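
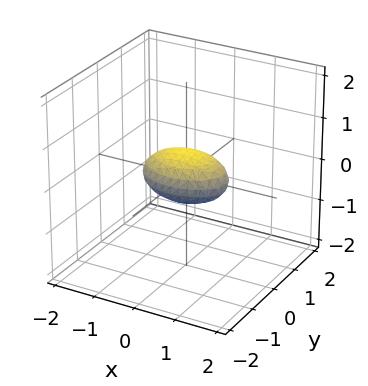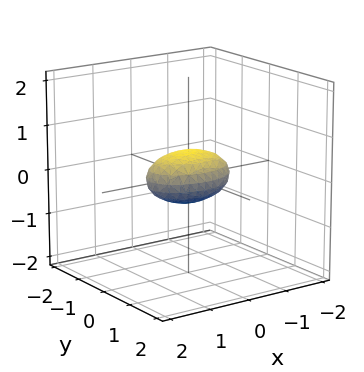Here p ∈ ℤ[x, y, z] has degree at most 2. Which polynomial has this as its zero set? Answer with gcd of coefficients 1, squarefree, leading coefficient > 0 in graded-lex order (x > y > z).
x^2 + 2*y^2 + 3*z^2 - 1

1. deg p = 2. Bounded and convex; a quadric.
2. Symmetries: it's symmetric under y → −y, forcing even powers of y; mirror symmetry x ↦ −x ⇒ only even powers of x; the z ↦ −z reflection is a symmetry, so z appears only in even powers.
3. Reading off the gridlines: among the integer gridlines, it crosses the x-axis at x ∈ {-1, 1}.
4. These observations pin down the coefficients.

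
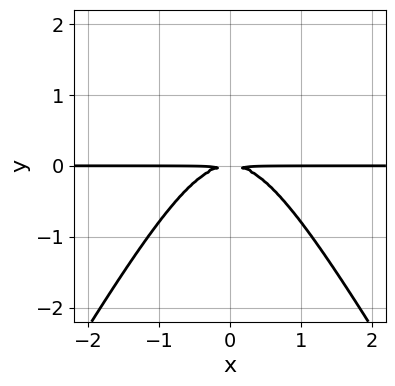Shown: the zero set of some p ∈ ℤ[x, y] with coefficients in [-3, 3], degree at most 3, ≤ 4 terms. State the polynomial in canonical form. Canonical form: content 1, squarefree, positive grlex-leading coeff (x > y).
(a) deg p = 3. No degree-2 curve has this shape.
(b) Symmetries: it's symmetric under x → −x, forcing even powers of x.
(c) From the visible intercepts: the visible x-axis segment lies entirely on the curve.
(d) Together with the visible shape, these determine p as stated.

3*x^2*y - y^3 + 3*y^2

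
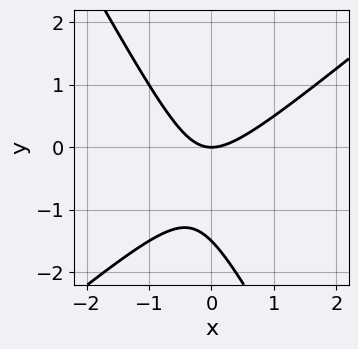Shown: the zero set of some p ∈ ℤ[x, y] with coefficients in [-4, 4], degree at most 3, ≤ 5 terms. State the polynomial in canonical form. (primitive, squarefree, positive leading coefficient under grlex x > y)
3*x^2 - 2*x*y - 2*y^2 - 3*y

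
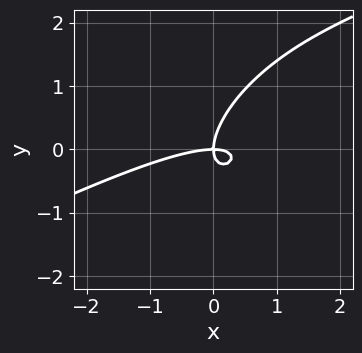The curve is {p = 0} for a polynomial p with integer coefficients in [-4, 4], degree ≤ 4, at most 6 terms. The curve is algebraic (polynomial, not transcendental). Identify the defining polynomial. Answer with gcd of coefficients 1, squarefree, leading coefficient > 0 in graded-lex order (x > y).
First, deg p = 3. The shape is more complex than any degree-2 curve.
Next, from the axis intercepts and sections: it crosses the y-axis at the gridline y = 0; it meets the x-axis at x = 0 (among the integer gridlines).
Finally, matching integer coefficients to the picture gives p.

x^3 - 3*x^2*y + 3*x*y^2 - 2*y^3 + 2*x*y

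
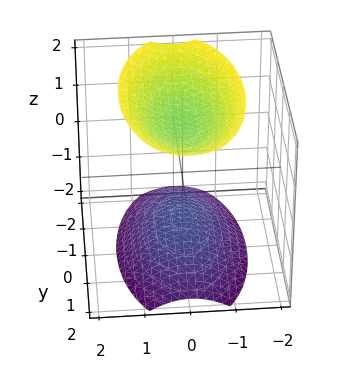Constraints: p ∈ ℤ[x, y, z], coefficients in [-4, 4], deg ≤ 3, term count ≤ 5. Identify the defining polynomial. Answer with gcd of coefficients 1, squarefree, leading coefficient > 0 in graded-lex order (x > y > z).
3*x^2 + y^2 - 2*z^2 + 3

The picture has 2 separate pieces. They look like related sheets of one shape, so recover p as a whole.
deg p = 2. Two separate bowl-shaped sheets opening away from each other; a quadric.
Symmetries: the z ↦ −z reflection is a symmetry, so z appears only in even powers; the x ↦ −x reflection is a symmetry, so x appears only in even powers; the y ↦ −y reflection is a symmetry, so y appears only in even powers.
Observable constraints: the surface avoids every integer y-axis point in the box; it misses every integer gridline on the x-axis.
Putting this together gives p.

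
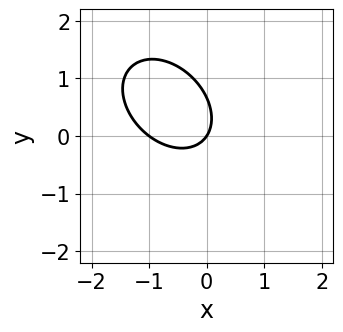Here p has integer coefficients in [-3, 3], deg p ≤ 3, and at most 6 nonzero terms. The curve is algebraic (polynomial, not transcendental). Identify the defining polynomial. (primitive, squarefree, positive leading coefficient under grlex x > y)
3*x^2 + 2*x*y + 3*y^2 + 3*x - 2*y

First, the degree is 2 — a generic line meets the curve in up to 2 points.
Next, against the integer gridlines: it crosses the y-axis at the gridline y = 0; the x-axis gridline crossings are at x ∈ {-1, 0}.
Finally, assembling these constraints gives the stated polynomial.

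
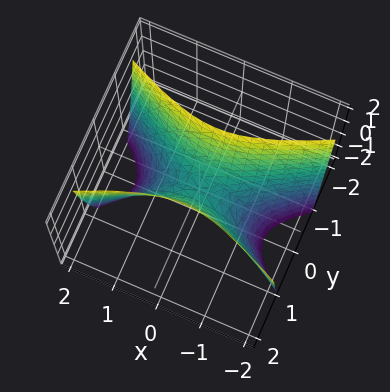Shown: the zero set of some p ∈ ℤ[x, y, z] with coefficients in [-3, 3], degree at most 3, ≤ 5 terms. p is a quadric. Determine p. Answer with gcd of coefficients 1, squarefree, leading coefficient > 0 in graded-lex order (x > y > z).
x^2 - 3*y^2 + z

deg p = 2. A hyperbolic paraboloid; a quadric.
Symmetries: the y ↦ −y reflection is a symmetry, so y appears only in even powers; mirror symmetry x ↦ −x ⇒ only even powers of x.
Against the integer gridlines: one y-axis crossing is at y = 0; it meets the z-axis at z = 0 (among the integer gridlines); it meets the x-axis at x = 0 (among the integer gridlines).
Assembling these constraints gives the stated polynomial.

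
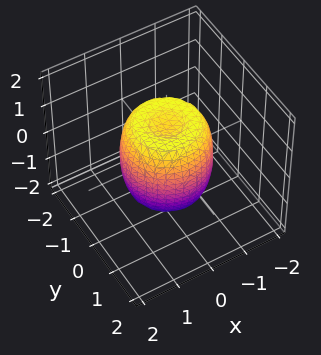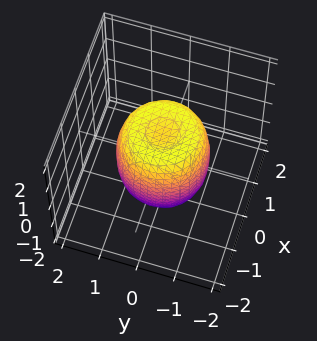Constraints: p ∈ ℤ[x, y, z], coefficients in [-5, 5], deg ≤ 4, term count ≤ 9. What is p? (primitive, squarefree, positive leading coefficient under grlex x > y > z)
Degree: a generic line meets the surface in up to 4 points, so deg p = 4.
By symmetry, every cross-section ⟂ z is a circle, so x, y appear only via x² + y².
Reading off the gridlines: the z-axis gridline crossings are at z ∈ {-1, 1}; a circular section at z = 0 has radius between 1 and 2.
Matching integer coefficients to the picture gives p.

2*x^4 + 4*x^2*y^2 + 2*y^4 - 2*x^2 - 2*y^2 + z^2 - 1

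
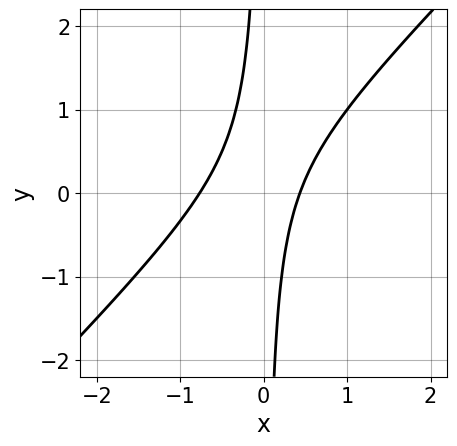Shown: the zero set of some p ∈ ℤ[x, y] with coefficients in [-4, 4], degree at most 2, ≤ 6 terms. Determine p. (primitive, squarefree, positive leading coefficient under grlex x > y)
3*x^2 - 3*x*y + x - 1

1. Degree: a generic line meets the curve in up to 2 points, so deg p = 2.
2. Observable constraints: the curve avoids every integer y-axis point in the box.
3. Fitting integer coefficients to these (and the overall shape) gives p.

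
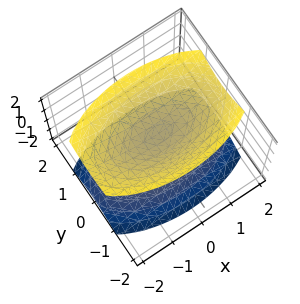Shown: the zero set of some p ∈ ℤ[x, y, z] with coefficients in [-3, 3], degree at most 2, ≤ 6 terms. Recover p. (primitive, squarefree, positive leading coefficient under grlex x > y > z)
x^2 + 3*y^2 - 2*z^2 + 1

First, I count 2 distinct pieces. Treating them together as one polynomial.
Next, degree: two separate bowl-shaped sheets opening away from each other; a quadric, so deg p = 2.
Next, symmetries: the y ↦ −y reflection is a symmetry, so y appears only in even powers; the z ↦ −z reflection is a symmetry, so z appears only in even powers; it's symmetric under x → −x, forcing even powers of x.
Next, against the integer gridlines: the surface avoids every integer y-axis point in the box; it misses every integer gridline on the x-axis.
Finally, the integer polynomial consistent with all of this is the stated p.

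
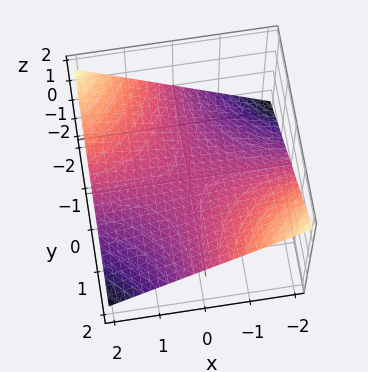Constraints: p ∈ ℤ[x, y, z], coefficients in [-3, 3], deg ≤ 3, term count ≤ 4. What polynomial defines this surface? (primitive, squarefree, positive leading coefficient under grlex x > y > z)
x*y + 3*z

First, degree: a hyperbolic paraboloid; a quadric, so deg p = 2.
Next, from the visible intercepts: every point of the x-axis in the box is on the surface; it meets the z-axis at z = 0 (among the integer gridlines); the visible y-axis segment lies entirely on the surface.
Finally, solving for integer coefficients yields p as stated.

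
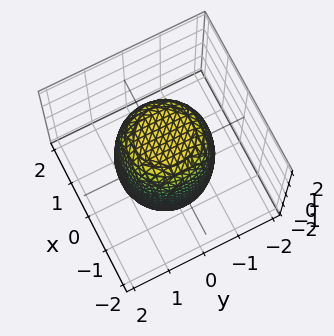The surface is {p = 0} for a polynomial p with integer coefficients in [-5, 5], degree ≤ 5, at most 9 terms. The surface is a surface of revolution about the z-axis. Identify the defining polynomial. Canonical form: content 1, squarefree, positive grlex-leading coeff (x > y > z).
Degree: no degree-3 surface has this shape, so deg p = 4.
By symmetry, the surface is invariant under rotation about z: p = q(x² + y², z).
Observable constraints: a circular section at z = -1 has radius between 1 and 2.
Solving for integer coefficients yields p as stated.

2*x^4 + 4*x^2*y^2 + 2*y^4 - x^2 - y^2 + z^2 - 3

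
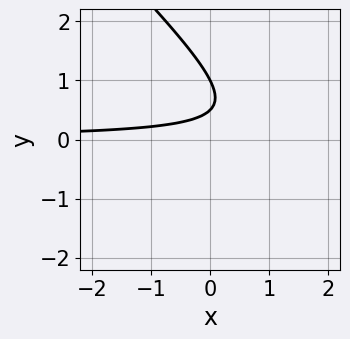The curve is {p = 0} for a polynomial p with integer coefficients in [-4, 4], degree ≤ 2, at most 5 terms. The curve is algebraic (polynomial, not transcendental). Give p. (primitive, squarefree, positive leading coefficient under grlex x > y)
2*x*y + 2*y^2 - 3*y + 1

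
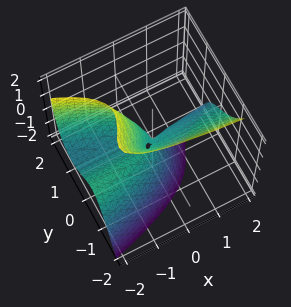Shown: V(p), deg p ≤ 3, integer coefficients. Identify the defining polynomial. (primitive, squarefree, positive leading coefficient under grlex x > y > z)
1. Degree: a generic line meets the surface in up to 3 points, so deg p = 3.
2. Against the integer gridlines: it meets the z-axis at z = 0 (among the integer gridlines); it meets the y-axis at y = 0 (among the integer gridlines); the visible x-axis segment lies entirely on the surface.
3. Putting this together gives p.

3*y^3 + 2*x*y + 2*x*z + z^2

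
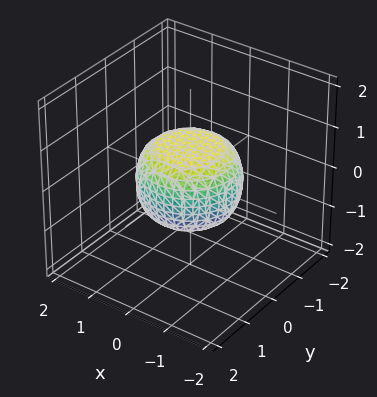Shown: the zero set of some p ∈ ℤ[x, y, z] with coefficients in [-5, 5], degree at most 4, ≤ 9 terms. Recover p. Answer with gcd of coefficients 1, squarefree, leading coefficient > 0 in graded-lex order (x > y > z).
2*x^4 + 4*x^2*y^2 + 2*y^4 - x^2 - y^2 + 3*z^2 - 2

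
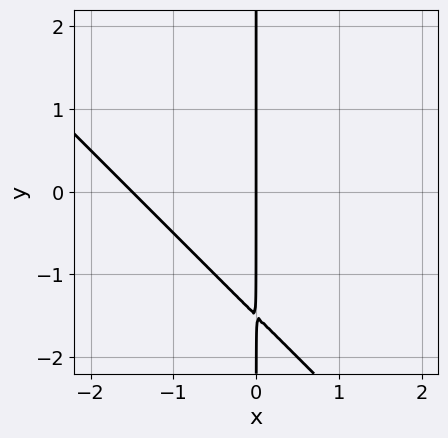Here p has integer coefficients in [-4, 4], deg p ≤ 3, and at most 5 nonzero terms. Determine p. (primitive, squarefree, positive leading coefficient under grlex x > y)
(a) Degree: no degree-1 curve has this shape, so deg p = 2.
(b) From the visible intercepts: every point of the y-axis in the box is on the curve; it crosses the x-axis at the gridline x = 0.
(c) Matching integer coefficients to the picture gives p.

2*x^2 + 2*x*y + 3*x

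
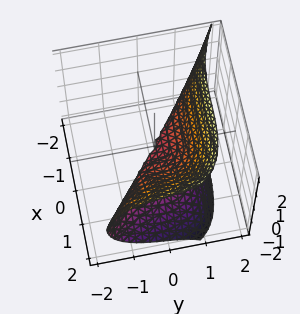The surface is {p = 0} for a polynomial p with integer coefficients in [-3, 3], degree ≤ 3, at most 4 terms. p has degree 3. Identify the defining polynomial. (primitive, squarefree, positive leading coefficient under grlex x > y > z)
x^3 + 2*y^3 + y*z^2 - 3*z^2

deg p = 3. The shape is more complex than any degree-2 surface.
From the axis intercepts and sections: it crosses the x-axis at the gridline x = 0; it meets the z-axis at z = 0 (among the integer gridlines); one y-axis crossing is at y = 0.
The integer polynomial consistent with all of this is the stated p.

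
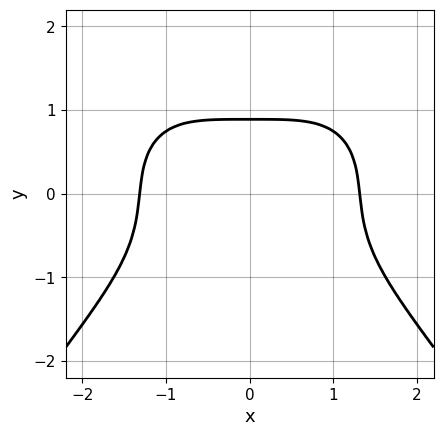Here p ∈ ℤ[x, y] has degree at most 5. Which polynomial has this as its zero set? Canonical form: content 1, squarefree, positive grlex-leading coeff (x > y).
x^4 + 3*y^3 + y - 3

Degree: no degree-3 curve has this shape, so deg p = 4.
Symmetries: the x ↦ −x reflection is a symmetry, so x appears only in even powers.
Matching integer coefficients to the picture gives p.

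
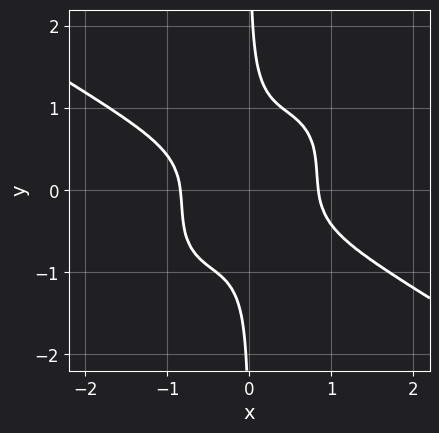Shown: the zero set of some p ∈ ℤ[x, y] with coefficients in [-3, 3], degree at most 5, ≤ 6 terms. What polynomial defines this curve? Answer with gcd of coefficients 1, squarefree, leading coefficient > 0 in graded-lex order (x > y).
1. deg p = 4. A generic line meets the curve in up to 4 points.
2. Observable constraints: the curve avoids every integer y-axis point in the box.
3. Solving for integer coefficients yields p as stated.

2*x^4 + x^3*y - 2*x^2*y^2 + 3*x*y^3 - 1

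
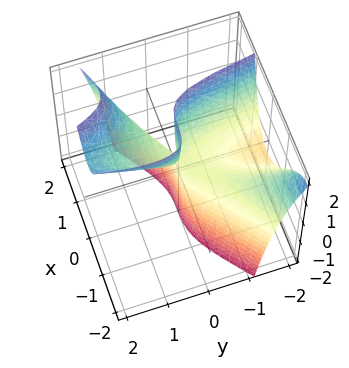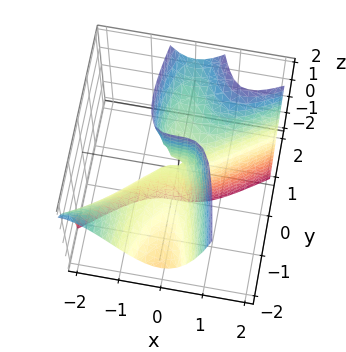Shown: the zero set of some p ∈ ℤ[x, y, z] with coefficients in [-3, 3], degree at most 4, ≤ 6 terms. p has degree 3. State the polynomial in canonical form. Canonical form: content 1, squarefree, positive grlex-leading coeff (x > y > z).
The degree is 3 — the shape is more complex than any degree-2 surface.
From the axis intercepts and sections: it crosses the x-axis at the gridline x = 0; among the integer gridlines, it crosses the y-axis at y ∈ {-1, 0}.
The integer polynomial consistent with all of this is the stated p.

2*x^3 - 3*x^2*y - y^2 + 2*y*z - y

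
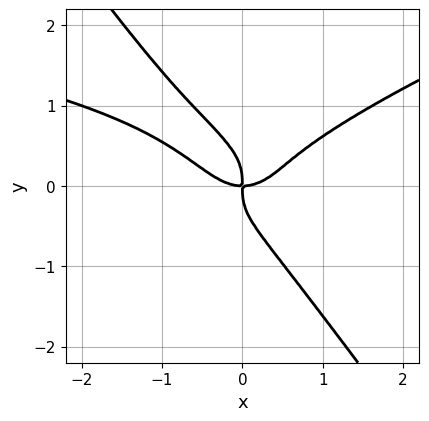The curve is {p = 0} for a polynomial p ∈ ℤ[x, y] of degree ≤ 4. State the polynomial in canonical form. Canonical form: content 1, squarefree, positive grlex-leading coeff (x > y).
x^2*y^2 - 2*x*y^3 - 2*y^4 + x^3 - x*y

First, degree: a generic line meets the curve in up to 4 points, so deg p = 4.
Next, observable constraints: it meets the x-axis at x = 0 (among the integer gridlines); one y-axis crossing is at y = 0.
Finally, putting this together gives p.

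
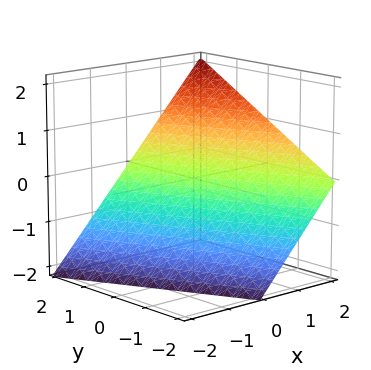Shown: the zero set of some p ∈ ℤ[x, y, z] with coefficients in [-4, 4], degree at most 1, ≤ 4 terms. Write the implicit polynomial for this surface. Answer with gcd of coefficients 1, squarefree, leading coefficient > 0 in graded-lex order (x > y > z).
2*x + y - 2*z - 2

First, degree: the surface is flat (a plane), so deg p = 1.
Next, from the axis intercepts and sections: one y-axis crossing is at y = 2; it crosses the z-axis at the gridline z = -1.
Finally, putting this together gives p.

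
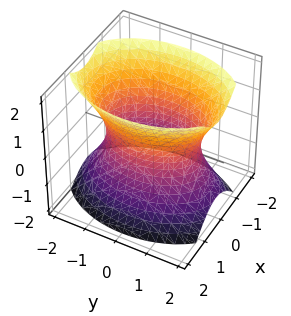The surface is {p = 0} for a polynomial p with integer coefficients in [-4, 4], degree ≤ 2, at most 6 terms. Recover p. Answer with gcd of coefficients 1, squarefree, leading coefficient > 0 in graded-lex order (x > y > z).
2*x^2 + y^2 - z^2 - 2

First, degree: one connected sheet with a waist; a quadric, so deg p = 2.
Next, symmetries: the x ↦ −x reflection is a symmetry, so x appears only in even powers; mirror symmetry y ↦ −y ⇒ only even powers of y; it's symmetric under z → −z, forcing even powers of z.
Next, from the visible intercepts: the surface avoids every integer z-axis point in the box; the x-axis gridline crossings are at x ∈ {-1, 1}.
Finally, putting this together gives p.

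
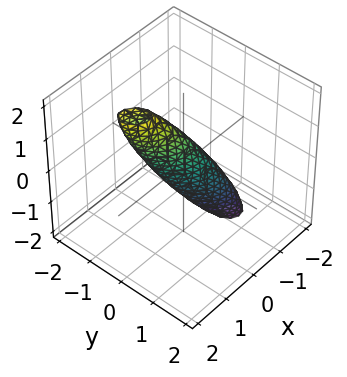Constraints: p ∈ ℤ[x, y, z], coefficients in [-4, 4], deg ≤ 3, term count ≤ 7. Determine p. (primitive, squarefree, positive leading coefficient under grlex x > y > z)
(a) The degree is 2 — no degree-1 surface has this shape.
(b) Observable constraints: the z-axis gridline crossings are at z ∈ {-1, 1}.
(c) Putting this together gives p.

3*x^2 + 2*x*y - 3*x*z + 3*y^2 + z^2 - 1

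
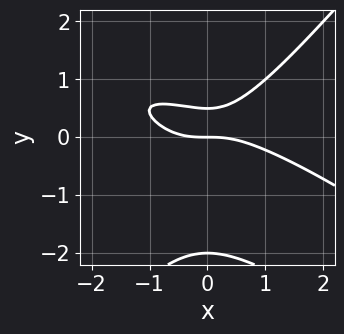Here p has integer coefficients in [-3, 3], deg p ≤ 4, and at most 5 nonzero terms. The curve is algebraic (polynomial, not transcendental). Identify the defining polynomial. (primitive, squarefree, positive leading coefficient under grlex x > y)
First, the degree is 3 — the shape is more complex than any degree-2 curve.
Next, checking where it meets the axes: the y-axis gridline crossings are at y ∈ {-2, 0}; it crosses the x-axis at the gridline x = 0.
Finally, these observations pin down the coefficients.

x^3 + 2*x^2*y - 2*y^3 - 3*y^2 + 2*y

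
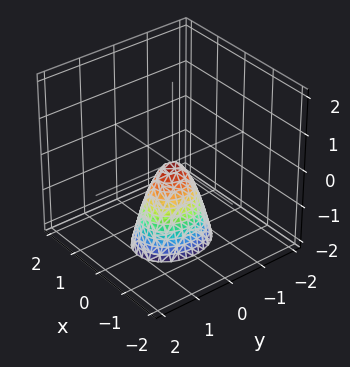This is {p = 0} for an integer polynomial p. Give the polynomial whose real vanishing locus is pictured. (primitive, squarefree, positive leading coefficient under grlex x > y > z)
3*x^2 + 2*y^2 + z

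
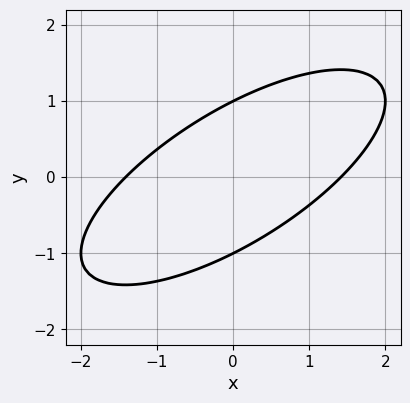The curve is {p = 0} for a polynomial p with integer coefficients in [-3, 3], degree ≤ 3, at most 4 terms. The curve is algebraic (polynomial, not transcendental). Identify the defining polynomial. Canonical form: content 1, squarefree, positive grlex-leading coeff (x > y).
x^2 - 2*x*y + 2*y^2 - 2

The degree is 2 — the shape is more complex than any degree-1 curve.
Observable constraints: the y-axis gridline crossings are at y ∈ {-1, 1}.
Assembling these constraints gives the stated polynomial.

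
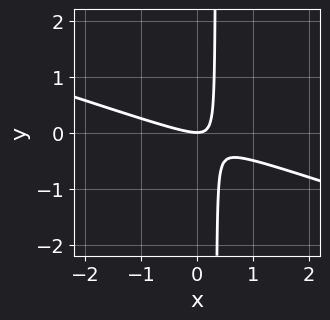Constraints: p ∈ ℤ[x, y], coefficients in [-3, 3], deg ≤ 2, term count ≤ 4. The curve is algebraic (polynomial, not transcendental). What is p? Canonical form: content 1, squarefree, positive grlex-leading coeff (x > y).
x^2 + 3*x*y - y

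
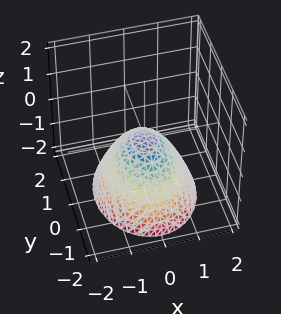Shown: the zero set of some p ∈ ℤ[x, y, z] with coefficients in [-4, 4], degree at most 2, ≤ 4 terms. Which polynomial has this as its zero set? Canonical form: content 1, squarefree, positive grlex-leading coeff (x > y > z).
(a) deg p = 2. A single bowl opening along one axis; a quadric.
(b) Symmetries: mirror symmetry y ↦ −y ⇒ only even powers of y; mirror symmetry x ↦ −x ⇒ only even powers of x.
(c) Observable constraints: it crosses the x-axis at the gridline x = 0; it crosses the z-axis at the gridline z = 0; it meets the y-axis at y = 0 (among the integer gridlines).
(d) These observations pin down the coefficients.

3*x^2 + 2*y^2 + 3*z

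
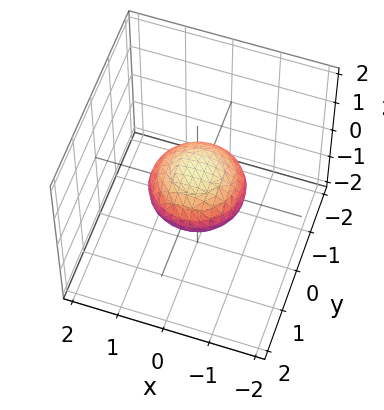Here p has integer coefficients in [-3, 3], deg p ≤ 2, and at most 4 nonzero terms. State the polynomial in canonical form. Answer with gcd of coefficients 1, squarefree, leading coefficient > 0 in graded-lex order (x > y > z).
1. Degree: a closed, bounded, convex surface; a quadric, so deg p = 2.
2. By symmetry, the z-axis is an axis of rotation, so x and y enter only as x² + y²; the z ↦ −z reflection is a symmetry, so z appears only in even powers.
3. Reading off the gridlines: among the integer gridlines, it crosses the x-axis at x ∈ {-1, 1}; among the integer gridlines, it crosses the y-axis at y ∈ {-1, 1}; a circular section at z = 0 has radius exactly 1.
4. Together with the visible shape, these determine p as stated.

x^2 + y^2 + 2*z^2 - 1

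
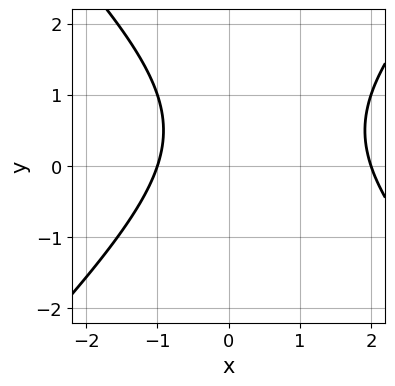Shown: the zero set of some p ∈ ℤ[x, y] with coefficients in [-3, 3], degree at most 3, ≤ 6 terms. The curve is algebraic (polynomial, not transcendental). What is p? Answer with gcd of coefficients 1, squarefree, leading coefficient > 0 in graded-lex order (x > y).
x^2 - y^2 - x + y - 2

1. deg p = 2.
2. From the axis intercepts and sections: the x-axis gridline crossings are at x ∈ {-1, 2}; no y-intercept at any integer in the box.
3. Solving for integer coefficients yields p as stated.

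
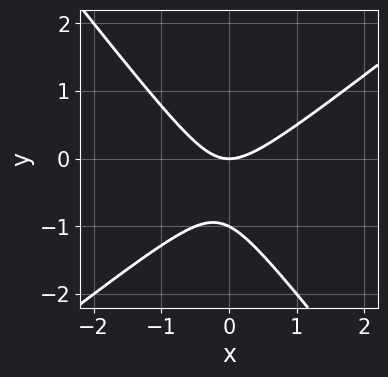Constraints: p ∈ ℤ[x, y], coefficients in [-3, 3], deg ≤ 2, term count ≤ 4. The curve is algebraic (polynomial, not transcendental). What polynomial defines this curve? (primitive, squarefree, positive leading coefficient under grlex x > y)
(a) The degree is 2 — a generic line meets the curve in up to 2 points.
(b) Checking where it meets the axes: among the integer gridlines, it crosses the y-axis at y ∈ {-1, 0}; it crosses the x-axis at the gridline x = 0.
(c) Together with the visible shape, these determine p as stated.

2*x^2 - x*y - 2*y^2 - 2*y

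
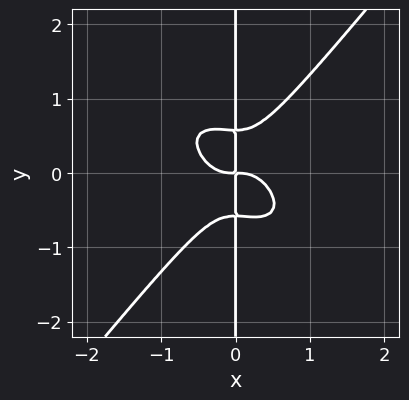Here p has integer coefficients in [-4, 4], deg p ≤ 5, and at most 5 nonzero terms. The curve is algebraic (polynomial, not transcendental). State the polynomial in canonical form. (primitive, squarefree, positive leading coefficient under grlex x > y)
3*x^4 + 2*x^3*y - 3*x*y^3 + x*y

1. The degree is 4 — a generic line meets the curve in up to 4 points.
2. From the visible intercepts: every point of the y-axis in the box is on the curve.
3. Fitting integer coefficients to these (and the overall shape) gives p.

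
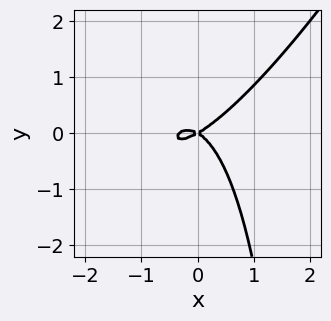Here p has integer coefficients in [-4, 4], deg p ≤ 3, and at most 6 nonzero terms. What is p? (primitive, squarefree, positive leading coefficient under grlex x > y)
(a) The degree is 3 — a generic line meets the curve in up to 3 points.
(b) From the axis intercepts and sections: it crosses the x-axis at the gridline x = 0; one y-axis crossing is at y = 0.
(c) Putting this together gives p.

3*x^3 - 3*x^2*y + x*y^2 + x^2 - 3*y^2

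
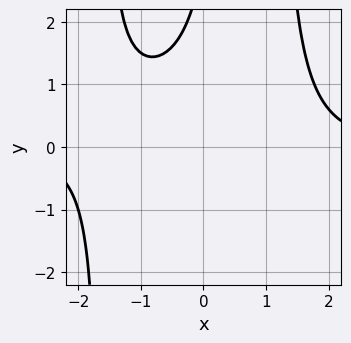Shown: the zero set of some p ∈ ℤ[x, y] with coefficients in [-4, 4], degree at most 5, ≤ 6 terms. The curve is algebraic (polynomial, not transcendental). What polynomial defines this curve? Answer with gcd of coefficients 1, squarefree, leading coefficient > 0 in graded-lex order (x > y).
x^3*y - 2*x*y + y - 3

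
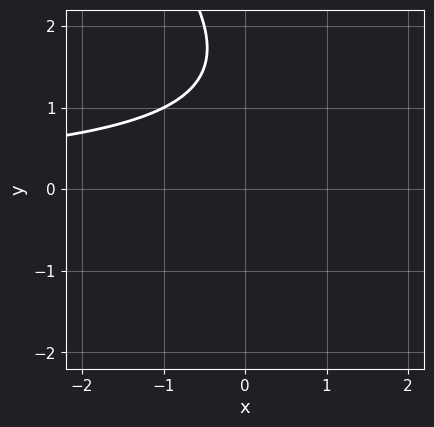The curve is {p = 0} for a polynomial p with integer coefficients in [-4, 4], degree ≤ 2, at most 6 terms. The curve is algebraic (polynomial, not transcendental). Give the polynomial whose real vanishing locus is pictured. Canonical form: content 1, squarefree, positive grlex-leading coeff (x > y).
x*y + y^2 - 3*y + 3

(a) deg p = 2. A generic line meets the curve in up to 2 points.
(b) Observable constraints: it misses every integer gridline on the y-axis; the curve avoids every integer x-axis point in the box.
(c) These observations pin down the coefficients.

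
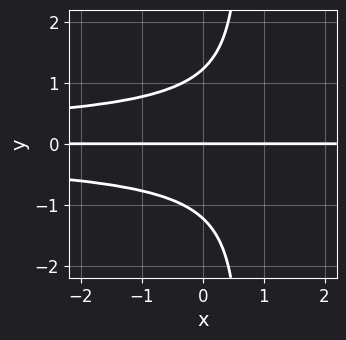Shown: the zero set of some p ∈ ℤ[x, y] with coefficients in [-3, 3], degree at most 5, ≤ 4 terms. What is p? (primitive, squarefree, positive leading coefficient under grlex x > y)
3*x*y^3 - 2*y^3 + 3*y

The degree is 4 — a generic line meets the curve in up to 4 points.
Reading off the gridlines: the visible x-axis segment lies entirely on the curve; it meets the y-axis at y = 0 (among the integer gridlines).
Assembling these constraints gives the stated polynomial.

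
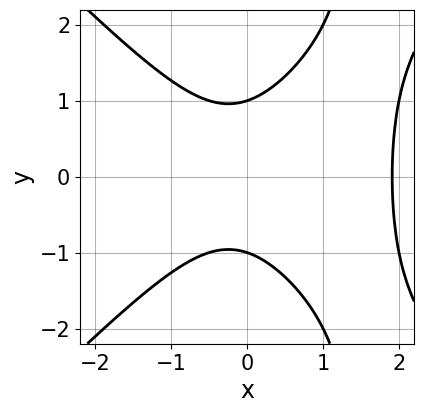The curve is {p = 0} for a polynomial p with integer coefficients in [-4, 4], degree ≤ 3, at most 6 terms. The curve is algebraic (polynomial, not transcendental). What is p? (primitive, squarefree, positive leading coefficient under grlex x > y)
2*x^3 - 2*x*y^2 - 3*x^2 + 3*y^2 - 3

(a) Degree: no degree-2 curve has this shape, so deg p = 3.
(b) Symmetries: the y ↦ −y reflection is a symmetry, so y appears only in even powers.
(c) Observable constraints: the y-axis gridline crossings are at y ∈ {-1, 1}.
(d) Solving for integer coefficients yields p as stated.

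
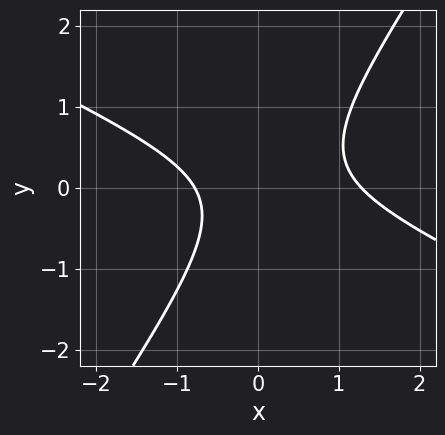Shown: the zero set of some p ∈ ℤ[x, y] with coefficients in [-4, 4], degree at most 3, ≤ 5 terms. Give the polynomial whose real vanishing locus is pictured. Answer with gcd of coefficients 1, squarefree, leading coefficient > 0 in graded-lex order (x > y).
1. deg p = 2. A generic line meets the curve in up to 2 points.
2. Against the integer gridlines: the curve avoids every integer y-axis point in the box.
3. Assembling these constraints gives the stated polynomial.

2*x^2 + 3*x*y - 3*y^2 - x - 2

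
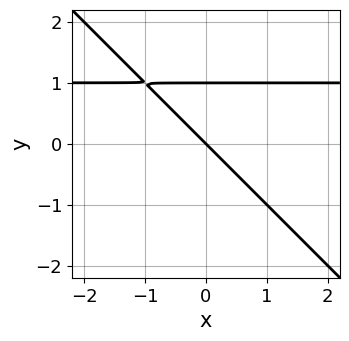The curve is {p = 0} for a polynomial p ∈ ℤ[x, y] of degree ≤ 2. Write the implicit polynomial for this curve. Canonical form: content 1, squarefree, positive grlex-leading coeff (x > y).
1. The degree is 2 — no degree-1 curve has this shape.
2. Against the integer gridlines: one x-axis crossing is at x = 0; the y-axis gridline crossings are at y ∈ {0, 1}.
3. Fitting integer coefficients to these (and the overall shape) gives p.

x*y + y^2 - x - y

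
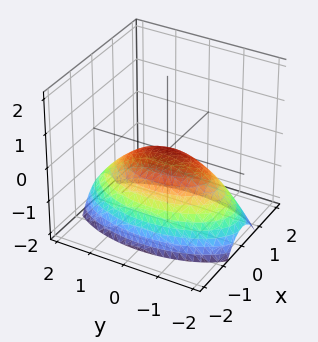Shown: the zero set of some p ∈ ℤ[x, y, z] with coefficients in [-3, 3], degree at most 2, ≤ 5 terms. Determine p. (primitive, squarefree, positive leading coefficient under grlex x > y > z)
3*x^2 + y^2 + 3*z

1. The degree is 2 — a paraboloid; a quadric.
2. Symmetries: mirror symmetry y ↦ −y ⇒ only even powers of y; it's symmetric under x → −x, forcing even powers of x.
3. From the visible intercepts: it crosses the x-axis at the gridline x = 0; it crosses the z-axis at the gridline z = 0; one y-axis crossing is at y = 0.
4. These observations pin down the coefficients.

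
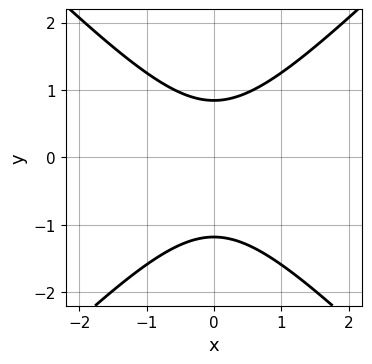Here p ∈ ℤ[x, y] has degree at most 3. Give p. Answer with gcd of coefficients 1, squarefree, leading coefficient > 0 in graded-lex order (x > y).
First, the degree is 2 — a generic line meets the curve in up to 2 points.
Then, symmetries: the x ↦ −x reflection is a symmetry, so x appears only in even powers.
Next, checking where it meets the axes: the curve avoids every integer x-axis point in the box.
Finally, the integer polynomial consistent with all of this is the stated p.

3*x^2 - 3*y^2 - y + 3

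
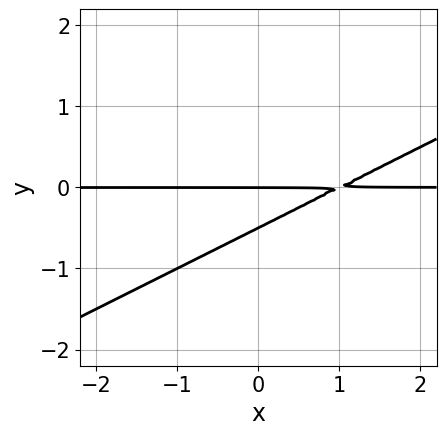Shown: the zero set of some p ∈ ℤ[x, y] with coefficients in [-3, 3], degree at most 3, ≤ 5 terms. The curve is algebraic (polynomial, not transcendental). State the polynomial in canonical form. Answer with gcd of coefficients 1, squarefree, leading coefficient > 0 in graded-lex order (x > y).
x*y - 2*y^2 - y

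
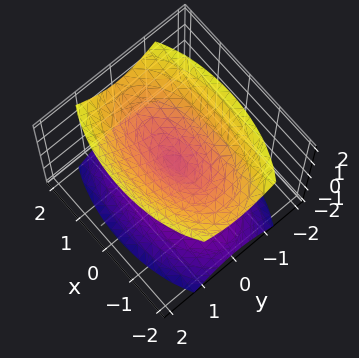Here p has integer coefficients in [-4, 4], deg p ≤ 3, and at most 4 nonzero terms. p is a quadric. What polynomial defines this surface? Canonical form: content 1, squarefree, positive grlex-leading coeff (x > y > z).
First, there are 2 components. Treating them together as one polynomial.
Next, degree: two nappes meeting at a single point; a quadric, so deg p = 2.
Then, symmetries: mirror symmetry x ↦ −x ⇒ only even powers of x; the z ↦ −z reflection is a symmetry, so z appears only in even powers; it's symmetric under y → −y, forcing even powers of y.
Then, from the visible intercepts: it crosses the y-axis at the gridline y = 0; it meets the z-axis at z = 0 (among the integer gridlines); it crosses the x-axis at the gridline x = 0.
Finally, fitting integer coefficients to these (and the overall shape) gives p.

x^2 + 3*y^2 - 2*z^2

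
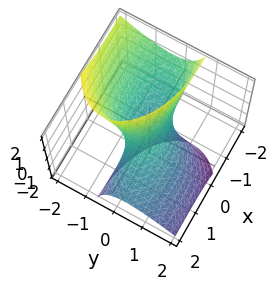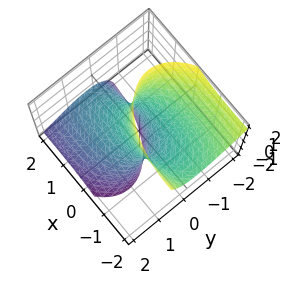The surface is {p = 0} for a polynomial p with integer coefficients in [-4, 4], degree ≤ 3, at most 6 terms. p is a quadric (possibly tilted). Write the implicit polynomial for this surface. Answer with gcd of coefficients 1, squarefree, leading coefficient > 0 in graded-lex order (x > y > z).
x^2 + 2*x*z + 3*y^2 + 3*y*z - 1

Degree: a generic line meets the surface in up to 2 points, so deg p = 2.
Against the integer gridlines: no z-intercept at any integer in the box; the x-axis gridline crossings are at x ∈ {-1, 1}.
Solving for integer coefficients yields p as stated.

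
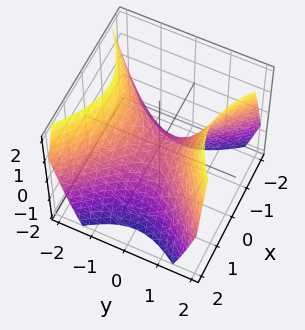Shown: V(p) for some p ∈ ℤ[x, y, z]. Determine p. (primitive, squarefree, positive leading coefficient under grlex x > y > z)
x^2 - y^2 + z

First, degree: a hyperbolic paraboloid; a quadric, so deg p = 2.
Then, symmetries: it's symmetric under x → −x, forcing even powers of x; it's symmetric under y → −y, forcing even powers of y.
Next, observable constraints: it meets the x-axis at x = 0 (among the integer gridlines); it meets the y-axis at y = 0 (among the integer gridlines); it crosses the z-axis at the gridline z = 0.
Finally, matching integer coefficients to the picture gives p.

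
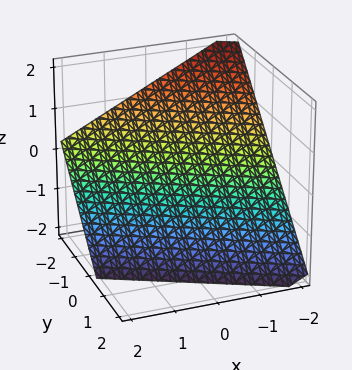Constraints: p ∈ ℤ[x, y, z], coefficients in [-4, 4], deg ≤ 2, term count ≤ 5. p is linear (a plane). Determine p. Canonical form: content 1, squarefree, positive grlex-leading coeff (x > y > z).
(a) deg p = 1. The surface is flat (a plane).
(b) Against the integer gridlines: one z-axis crossing is at z = -1; it crosses the x-axis at the gridline x = -2; one y-axis crossing is at y = -1.
(c) Together with the visible shape, these determine p as stated.

x + 2*y + 2*z + 2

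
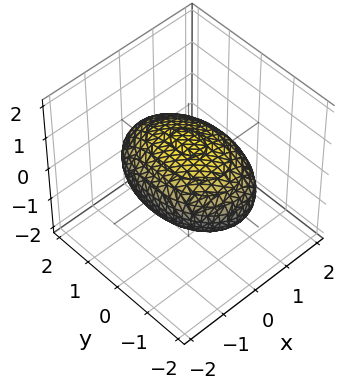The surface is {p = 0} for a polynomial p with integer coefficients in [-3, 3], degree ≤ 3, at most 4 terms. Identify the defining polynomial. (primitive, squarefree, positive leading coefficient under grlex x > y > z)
1. Degree: bounded and convex; a quadric, so deg p = 2.
2. Symmetries: it's symmetric under x → −x, forcing even powers of x; it's symmetric under y → −y, forcing even powers of y; mirror symmetry z ↦ −z ⇒ only even powers of z.
3. Against the integer gridlines: the z-axis gridline crossings are at z ∈ {-1, 1}.
4. These observations pin down the coefficients.

2*x^2 + y^2 + 3*z^2 - 3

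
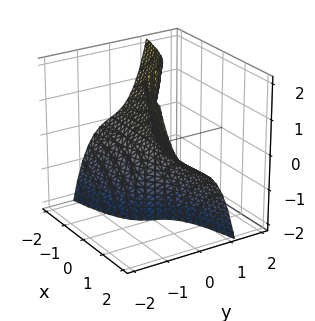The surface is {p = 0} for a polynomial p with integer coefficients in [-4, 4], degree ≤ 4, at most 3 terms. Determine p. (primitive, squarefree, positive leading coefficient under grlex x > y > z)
First, deg p = 3. A generic line meets the surface in up to 3 points.
Next, reading off the gridlines: every point of the x-axis in the box is on the surface; it crosses the y-axis at the gridline y = 0; every point of the z-axis in the box is on the surface.
Finally, fitting integer coefficients to these (and the overall shape) gives p.

2*y^3 + x*z + y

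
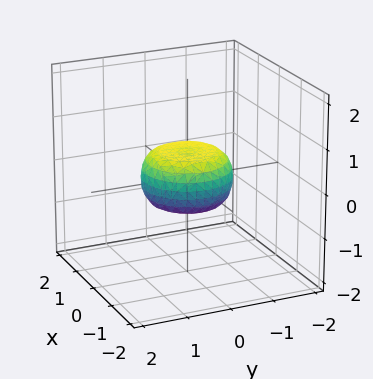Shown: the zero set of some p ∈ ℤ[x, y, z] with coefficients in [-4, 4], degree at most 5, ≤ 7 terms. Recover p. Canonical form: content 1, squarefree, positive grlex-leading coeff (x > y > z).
2*x^4 + 4*x^2*y^2 + 2*y^4 - x^2 - y^2 + 3*z^2 - 1

deg p = 4. The shape is more complex than any degree-3 surface.
By symmetry, the z-axis is an axis of rotation, so x and y enter only as x² + y².
Checking where it meets the axes: among the integer gridlines, it crosses the x-axis at x ∈ {-1, 1}; a circular section at z = 0 has radius exactly 1; the y-axis gridline crossings are at y ∈ {-1, 1}.
Putting this together gives p.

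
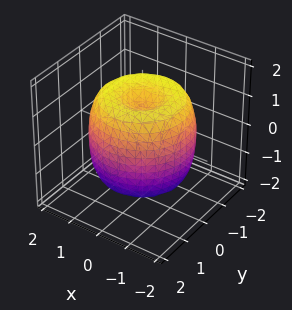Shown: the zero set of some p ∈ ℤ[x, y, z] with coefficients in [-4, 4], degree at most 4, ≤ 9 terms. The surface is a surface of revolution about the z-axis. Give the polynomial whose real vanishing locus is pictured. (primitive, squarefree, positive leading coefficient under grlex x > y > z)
First, degree: the shape is more complex than any degree-3 surface, so deg p = 4.
Next, symmetry: the surface is invariant under rotation about z: p = q(x² + y², z).
Next, against the integer gridlines: a circular section at z = 1 has radius between 1 and 2; the z-axis gridline crossings are at z ∈ {-1, 1}.
Finally, the integer polynomial consistent with all of this is the stated p.

x^4 + 2*x^2*y^2 + y^4 - 2*x^2 - 2*y^2 + z^2 - 1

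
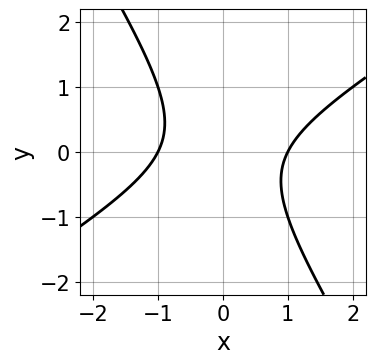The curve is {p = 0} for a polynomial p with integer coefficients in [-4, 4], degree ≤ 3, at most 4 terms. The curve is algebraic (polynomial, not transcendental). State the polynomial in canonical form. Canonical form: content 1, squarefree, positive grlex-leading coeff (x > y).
The degree is 2 — a generic line meets the curve in up to 2 points.
From the visible intercepts: the curve avoids every integer y-axis point in the box; among the integer gridlines, it crosses the x-axis at x ∈ {-1, 1}.
Fitting integer coefficients to these (and the overall shape) gives p.

x^2 - x*y - y^2 - 1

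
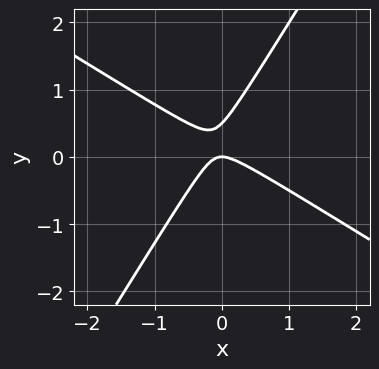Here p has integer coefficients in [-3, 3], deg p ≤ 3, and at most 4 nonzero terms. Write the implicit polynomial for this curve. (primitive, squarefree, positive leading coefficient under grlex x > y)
Degree: no degree-1 curve has this shape, so deg p = 2.
Reading off the gridlines: one x-axis crossing is at x = 0; it crosses the y-axis at the gridline y = 0.
Putting this together gives p.

2*x^2 + 2*x*y - 2*y^2 + y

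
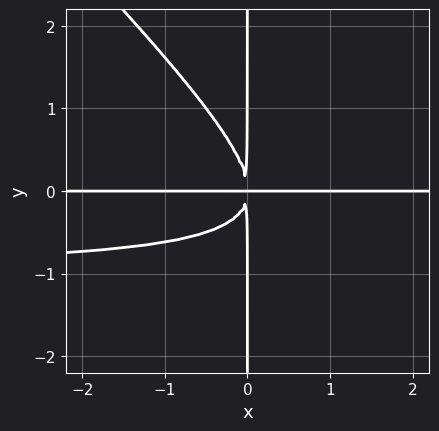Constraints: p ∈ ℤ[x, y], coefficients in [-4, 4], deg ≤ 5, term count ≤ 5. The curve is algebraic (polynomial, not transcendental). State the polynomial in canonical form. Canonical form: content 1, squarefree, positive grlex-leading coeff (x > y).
1. Degree: the shape is more complex than any degree-3 curve, so deg p = 4.
2. Against the integer gridlines: the visible y-axis segment lies entirely on the curve; every point of the x-axis in the box is on the curve.
3. Matching integer coefficients to the picture gives p.

x^2*y^2 + x*y^3 + x^2*y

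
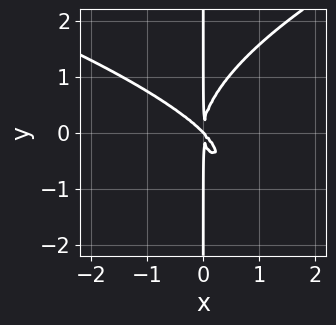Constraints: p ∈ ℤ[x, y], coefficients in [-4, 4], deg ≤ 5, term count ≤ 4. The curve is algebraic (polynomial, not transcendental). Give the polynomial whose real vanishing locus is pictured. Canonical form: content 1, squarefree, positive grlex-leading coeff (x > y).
First, the degree is 4 — no degree-3 curve has this shape.
Then, from the axis intercepts and sections: the visible y-axis segment lies entirely on the curve; it meets the x-axis at x = 0 (among the integer gridlines).
Finally, fitting integer coefficients to these (and the overall shape) gives p.

2*x*y^3 - 3*x^3 - 3*x^2*y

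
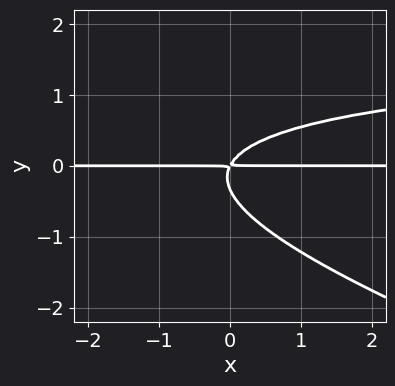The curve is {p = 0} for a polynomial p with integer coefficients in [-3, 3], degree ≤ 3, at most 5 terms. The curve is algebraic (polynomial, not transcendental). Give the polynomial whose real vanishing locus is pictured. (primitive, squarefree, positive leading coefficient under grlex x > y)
x*y^2 + 3*y^3 - 2*x*y + y^2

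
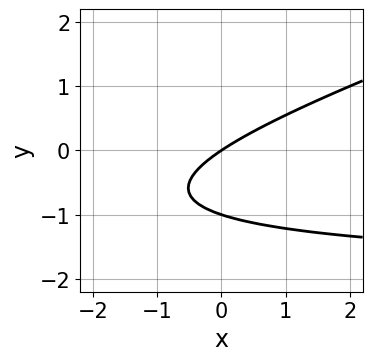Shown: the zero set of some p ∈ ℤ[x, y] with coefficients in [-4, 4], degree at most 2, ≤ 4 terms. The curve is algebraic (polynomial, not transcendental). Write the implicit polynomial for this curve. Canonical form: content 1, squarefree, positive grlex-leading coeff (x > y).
First, deg p = 2.
Then, observable constraints: among the integer gridlines, it crosses the y-axis at y ∈ {-1, 0}; it crosses the x-axis at the gridline x = 0.
Finally, together with the visible shape, these determine p as stated.

x*y - 3*y^2 + 2*x - 3*y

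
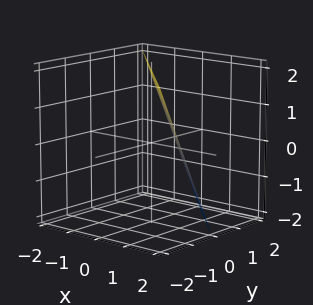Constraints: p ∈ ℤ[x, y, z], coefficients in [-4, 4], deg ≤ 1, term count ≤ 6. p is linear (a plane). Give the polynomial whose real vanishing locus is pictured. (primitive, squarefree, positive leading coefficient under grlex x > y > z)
2*x + 2*y + z - 2

First, degree: every cross-section is a straight line — this is a plane, so deg p = 1.
Next, observable constraints: it crosses the x-axis at the gridline x = 1; it crosses the z-axis at the gridline z = 2; it meets the y-axis at y = 1 (among the integer gridlines).
Finally, putting this together gives p.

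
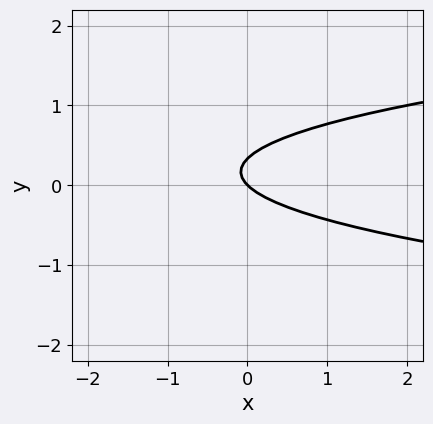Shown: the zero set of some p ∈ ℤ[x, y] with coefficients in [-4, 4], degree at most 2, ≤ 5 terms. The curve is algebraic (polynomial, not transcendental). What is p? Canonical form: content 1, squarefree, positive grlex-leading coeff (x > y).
1. The degree is 2 — a generic line meets the curve in up to 2 points.
2. From the axis intercepts and sections: one y-axis crossing is at y = 0; one x-axis crossing is at x = 0.
3. These observations pin down the coefficients.

3*y^2 - x - y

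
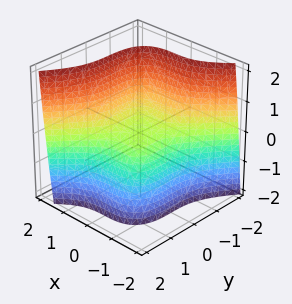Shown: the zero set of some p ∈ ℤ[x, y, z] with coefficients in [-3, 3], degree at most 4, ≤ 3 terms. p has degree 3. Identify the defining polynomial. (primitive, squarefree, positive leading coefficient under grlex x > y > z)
3*x^3 - 2*y^3 - 3*z

Degree: a generic line meets the surface in up to 3 points, so deg p = 3.
Observable constraints: it meets the z-axis at z = 0 (among the integer gridlines); it meets the x-axis at x = 0 (among the integer gridlines); one y-axis crossing is at y = 0.
Assembling these constraints gives the stated polynomial.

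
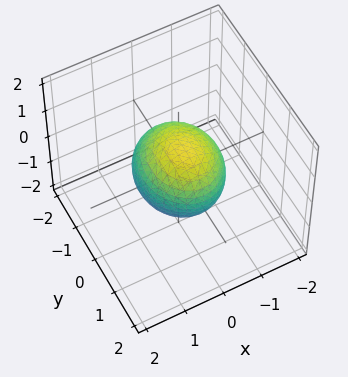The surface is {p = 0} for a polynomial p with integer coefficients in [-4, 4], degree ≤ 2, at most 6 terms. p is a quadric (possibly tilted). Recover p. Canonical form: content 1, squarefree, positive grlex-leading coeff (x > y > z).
3*x^2 + 2*y^2 - y*z + 2*z^2 - 3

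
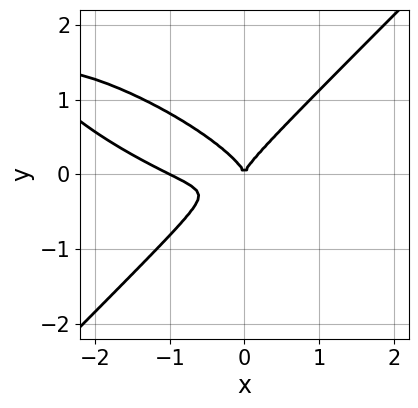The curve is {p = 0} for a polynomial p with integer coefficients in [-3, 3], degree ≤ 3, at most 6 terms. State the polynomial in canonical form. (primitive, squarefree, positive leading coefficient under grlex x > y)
x^3 + 2*x^2*y - 3*y^3 + x^2

1. deg p = 3.
2. Reading off the gridlines: it meets the y-axis at y = 0 (among the integer gridlines); among the integer gridlines, it crosses the x-axis at x ∈ {-1, 0}.
3. Assembling these constraints gives the stated polynomial.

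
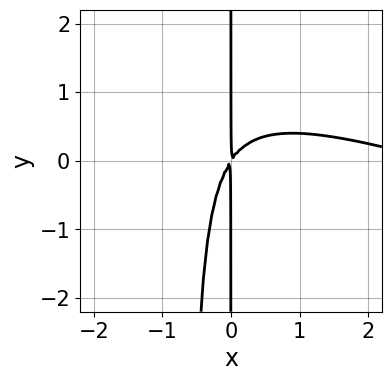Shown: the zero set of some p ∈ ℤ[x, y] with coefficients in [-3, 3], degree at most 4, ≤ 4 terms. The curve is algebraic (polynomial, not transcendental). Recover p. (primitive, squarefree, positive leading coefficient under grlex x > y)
1. Degree: the shape is more complex than any degree-2 curve, so deg p = 3.
2. From the axis intercepts and sections: the visible y-axis segment lies entirely on the curve.
3. Together with the visible shape, these determine p as stated.

x^3 + 3*x^2*y - 3*x^2 + 2*x*y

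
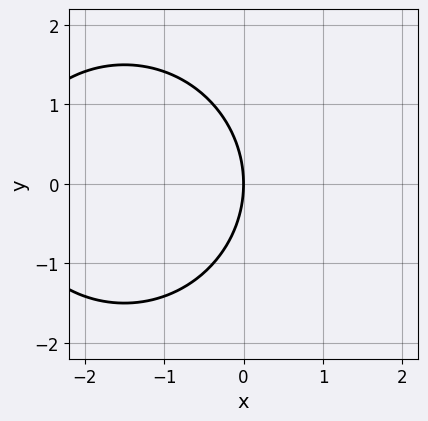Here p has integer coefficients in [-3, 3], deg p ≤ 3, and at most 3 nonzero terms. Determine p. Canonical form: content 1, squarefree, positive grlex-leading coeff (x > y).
First, degree: a generic line meets the curve in up to 2 points, so deg p = 2.
Then, symmetries: it's symmetric under y → −y, forcing even powers of y.
Next, from the axis intercepts and sections: it crosses the y-axis at the gridline y = 0; it crosses the x-axis at the gridline x = 0.
Finally, putting this together gives p.

x^2 + y^2 + 3*x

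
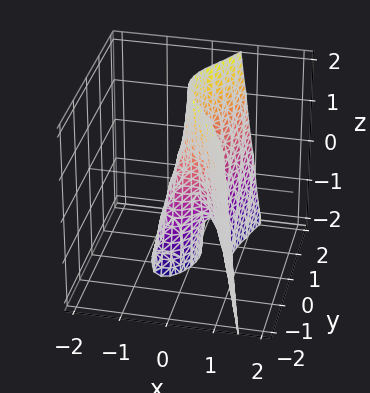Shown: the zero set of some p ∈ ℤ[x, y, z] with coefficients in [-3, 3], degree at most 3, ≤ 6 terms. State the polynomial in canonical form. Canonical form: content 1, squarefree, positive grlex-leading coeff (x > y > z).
3*x^3 + x*z - y^2 + y

1. The degree is 3 — a generic line meets the surface in up to 3 points.
2. From the visible intercepts: it crosses the x-axis at the gridline x = 0; the visible z-axis segment lies entirely on the surface; the y-axis gridline crossings are at y ∈ {0, 1}.
3. Putting this together gives p.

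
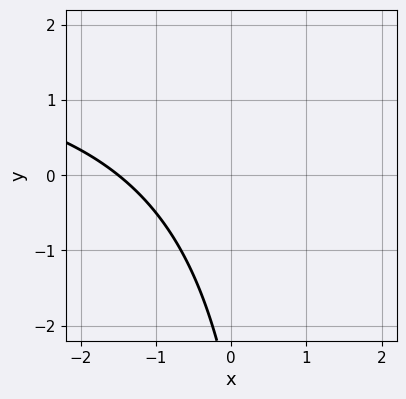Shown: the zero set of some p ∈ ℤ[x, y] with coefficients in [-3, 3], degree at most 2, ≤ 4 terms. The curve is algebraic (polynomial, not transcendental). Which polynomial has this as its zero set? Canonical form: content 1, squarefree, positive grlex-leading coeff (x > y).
(a) Degree: the shape is more complex than any degree-1 curve, so deg p = 2.
(b) From the visible intercepts: it misses every integer gridline on the y-axis.
(c) Putting this together gives p.

x*y - 2*x - y - 3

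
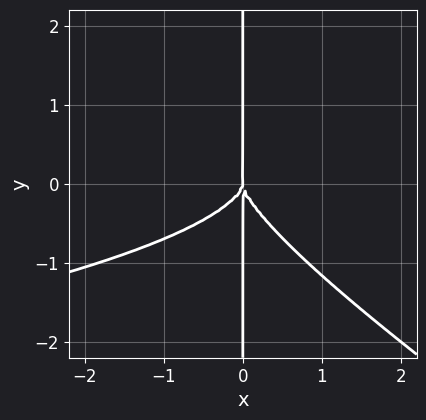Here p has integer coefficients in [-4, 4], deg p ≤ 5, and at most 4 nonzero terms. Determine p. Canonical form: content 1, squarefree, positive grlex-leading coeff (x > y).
1. Degree: no degree-3 curve has this shape, so deg p = 4.
2. From the visible intercepts: it crosses the x-axis at the gridline x = 0; every point of the y-axis in the box is on the curve.
3. Matching integer coefficients to the picture gives p.

2*x^2*y^2 + 3*x*y^3 + 2*x^3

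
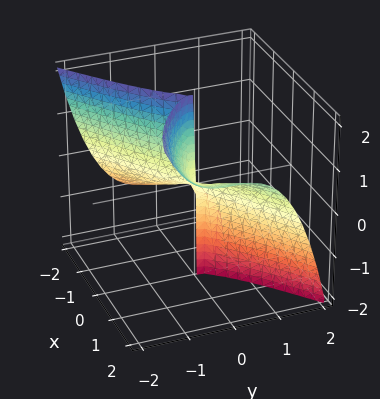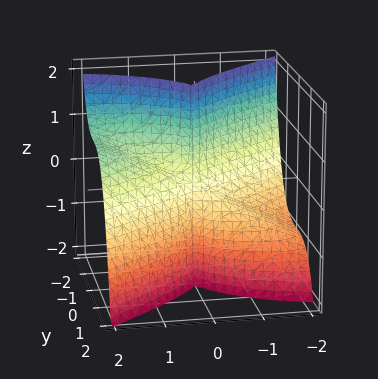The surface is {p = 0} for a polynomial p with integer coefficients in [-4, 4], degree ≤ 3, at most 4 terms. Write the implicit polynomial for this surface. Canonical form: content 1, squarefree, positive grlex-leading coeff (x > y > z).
x^3 - 2*x^2*z - 3*y^3

1. The degree is 3 — a generic line meets the surface in up to 3 points.
2. From the visible intercepts: one y-axis crossing is at y = 0; one x-axis crossing is at x = 0.
3. Putting this together gives p.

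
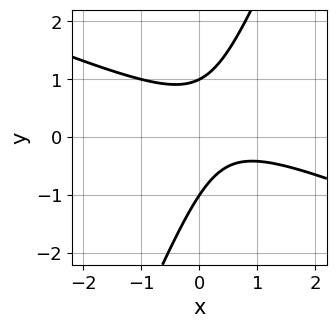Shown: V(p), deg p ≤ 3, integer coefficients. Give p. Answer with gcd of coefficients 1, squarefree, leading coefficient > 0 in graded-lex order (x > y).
1. Degree: the shape is more complex than any degree-1 curve, so deg p = 2.
2. From the axis intercepts and sections: the y-axis gridline crossings are at y ∈ {-1, 1}; no x-intercept at any integer in the box.
3. Solving for integer coefficients yields p as stated.

x^2 + 2*x*y - y^2 - x + 1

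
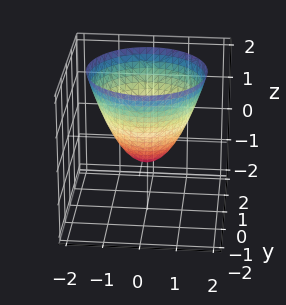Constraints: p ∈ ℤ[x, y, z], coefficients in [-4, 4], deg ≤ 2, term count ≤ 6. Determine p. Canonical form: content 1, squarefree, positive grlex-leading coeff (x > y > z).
3*x^2 + 3*y^2 - 3*z - 2

First, degree: no degree-1 surface has this shape, so deg p = 2.
Next, by symmetry, the surface is invariant under rotation about z: p = q(x² + y², z).
Next, observable constraints: a circular section at z = 1 has radius between 1 and 2.
Finally, solving for integer coefficients yields p as stated.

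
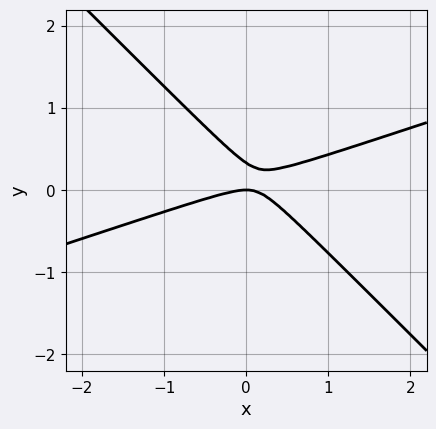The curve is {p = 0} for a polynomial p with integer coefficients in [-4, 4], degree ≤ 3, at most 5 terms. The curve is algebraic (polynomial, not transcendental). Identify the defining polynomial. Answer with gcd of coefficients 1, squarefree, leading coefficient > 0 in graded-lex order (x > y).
x^2 - 2*x*y - 3*y^2 + y

deg p = 2. The shape is more complex than any degree-1 curve.
Observable constraints: it crosses the y-axis at the gridline y = 0; one x-axis crossing is at x = 0.
Fitting integer coefficients to these (and the overall shape) gives p.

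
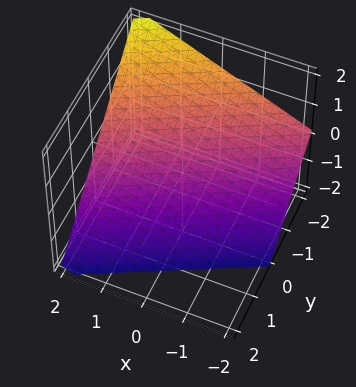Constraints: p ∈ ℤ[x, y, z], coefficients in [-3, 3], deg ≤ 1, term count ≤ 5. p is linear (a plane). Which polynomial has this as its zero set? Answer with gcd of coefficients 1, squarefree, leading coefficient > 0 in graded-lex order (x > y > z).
x - 2*y - 2*z - 2

1. Degree: the surface is flat (a plane), so deg p = 1.
2. Observable constraints: it meets the x-axis at x = 2 (among the integer gridlines); one z-axis crossing is at z = -1; it crosses the y-axis at the gridline y = -1.
3. The integer polynomial consistent with all of this is the stated p.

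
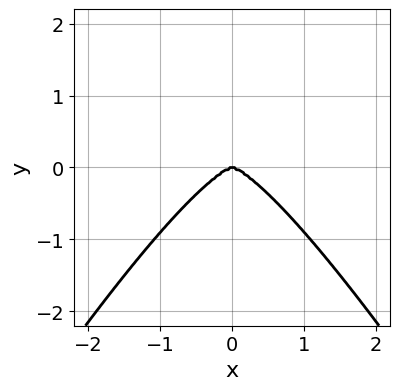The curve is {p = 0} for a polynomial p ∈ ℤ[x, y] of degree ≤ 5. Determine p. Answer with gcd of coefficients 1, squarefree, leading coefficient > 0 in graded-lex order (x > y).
3*x^4 - x^2*y^2 + 3*y^3

First, deg p = 4. No degree-3 curve has this shape.
Then, symmetries: the x ↦ −x reflection is a symmetry, so x appears only in even powers.
Then, observable constraints: it crosses the x-axis at the gridline x = 0; one y-axis crossing is at y = 0.
Finally, putting this together gives p.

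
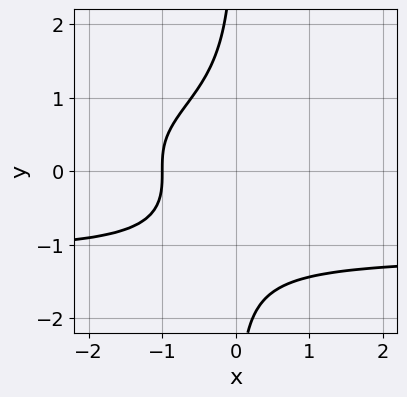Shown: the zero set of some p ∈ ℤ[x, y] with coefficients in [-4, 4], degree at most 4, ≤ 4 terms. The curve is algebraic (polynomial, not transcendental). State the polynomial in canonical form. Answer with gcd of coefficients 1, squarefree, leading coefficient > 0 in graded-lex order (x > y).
The degree is 4 — a generic line meets the curve in up to 4 points.
Observable constraints: the curve avoids every integer y-axis point in the box; one x-axis crossing is at x = -1.
Putting this together gives p.

2*x*y^3 + 3*x + 3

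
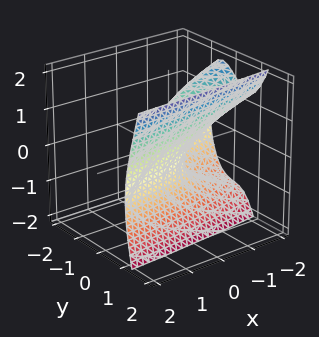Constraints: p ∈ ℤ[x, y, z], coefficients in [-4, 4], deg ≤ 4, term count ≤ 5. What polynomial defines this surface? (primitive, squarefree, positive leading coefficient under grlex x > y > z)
3*y^3 - y*z - z^2 - x - y

deg p = 3.
Against the integer gridlines: it meets the x-axis at x = 0 (among the integer gridlines); it crosses the z-axis at the gridline z = 0; it crosses the y-axis at the gridline y = 0.
Together with the visible shape, these determine p as stated.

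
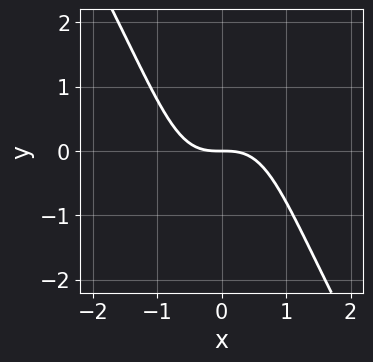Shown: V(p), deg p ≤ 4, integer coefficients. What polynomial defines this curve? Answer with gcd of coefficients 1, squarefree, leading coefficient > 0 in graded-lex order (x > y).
3*x^3 - x*y^2 + 3*y

First, degree: no degree-2 curve has this shape, so deg p = 3.
Then, observable constraints: it crosses the x-axis at the gridline x = 0; it meets the y-axis at y = 0 (among the integer gridlines).
Finally, solving for integer coefficients yields p as stated.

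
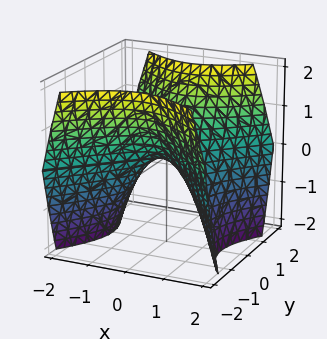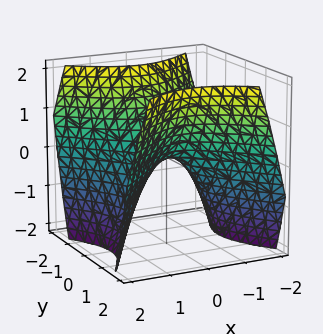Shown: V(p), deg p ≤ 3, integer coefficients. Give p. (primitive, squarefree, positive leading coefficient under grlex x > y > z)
(a) Degree: a hyperbolic paraboloid; a quadric, so deg p = 2.
(b) Symmetries: it's symmetric under y → −y, forcing even powers of y; mirror symmetry x ↦ −x ⇒ only even powers of x.
(c) Against the integer gridlines: it meets the x-axis at x = 0 (among the integer gridlines); it crosses the y-axis at the gridline y = 0.
(d) The integer polynomial consistent with all of this is the stated p.

x^2 - y^2 + z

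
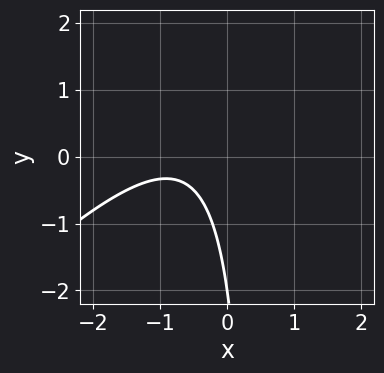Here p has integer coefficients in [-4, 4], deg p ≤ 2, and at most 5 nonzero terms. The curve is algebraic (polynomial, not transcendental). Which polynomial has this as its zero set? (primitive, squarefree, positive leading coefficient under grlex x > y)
The degree is 2 — a generic line meets the curve in up to 2 points.
Against the integer gridlines: it misses every integer gridline on the x-axis; it crosses the y-axis at the gridline y = -2.
Matching integer coefficients to the picture gives p.

2*x^2 - 2*x*y + 3*x + y + 2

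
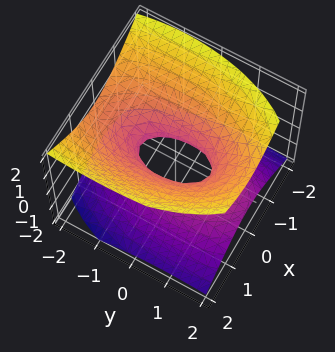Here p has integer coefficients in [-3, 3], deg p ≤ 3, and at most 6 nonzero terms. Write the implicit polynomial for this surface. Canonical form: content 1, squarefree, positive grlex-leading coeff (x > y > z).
The degree is 2 — the shape is more complex than any degree-1 surface.
Against the integer gridlines: it misses every integer gridline on the z-axis; the y-axis gridline crossings are at y ∈ {-1, 1}.
Fitting integer coefficients to these (and the overall shape) gives p.

3*x^2 + y^2 + y*z - 3*z^2 - 1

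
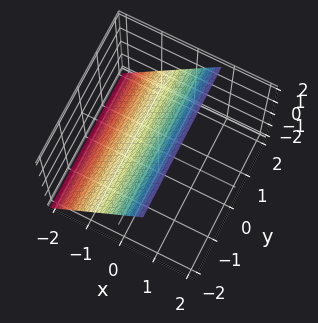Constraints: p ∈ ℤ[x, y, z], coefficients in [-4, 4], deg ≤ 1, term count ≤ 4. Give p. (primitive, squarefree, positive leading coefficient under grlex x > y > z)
3*x - 2*z + 2

1. deg p = 1. Every cross-section is a straight line — this is a plane.
2. Against the integer gridlines: it meets the z-axis at z = 1 (among the integer gridlines); it misses every integer gridline on the y-axis.
3. These observations pin down the coefficients.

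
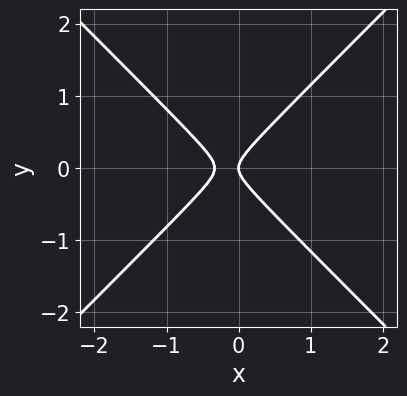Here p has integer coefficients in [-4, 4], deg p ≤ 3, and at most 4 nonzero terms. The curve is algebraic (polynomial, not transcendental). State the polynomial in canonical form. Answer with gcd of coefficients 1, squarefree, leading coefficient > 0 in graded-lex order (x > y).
(a) deg p = 2.
(b) Symmetries: the y ↦ −y reflection is a symmetry, so y appears only in even powers.
(c) Checking where it meets the axes: it crosses the y-axis at the gridline y = 0; it crosses the x-axis at the gridline x = 0.
(d) Assembling these constraints gives the stated polynomial.

3*x^2 - 3*y^2 + x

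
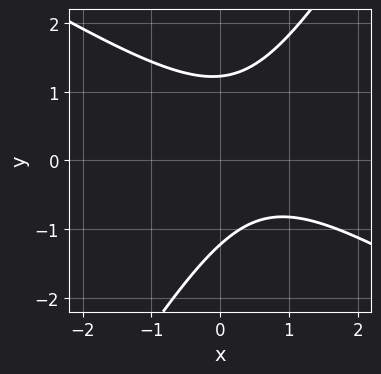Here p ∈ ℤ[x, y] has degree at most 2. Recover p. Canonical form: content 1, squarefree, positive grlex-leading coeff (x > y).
The degree is 2 — a generic line meets the curve in up to 2 points.
Against the integer gridlines: it misses every integer gridline on the x-axis.
Fitting integer coefficients to these (and the overall shape) gives p.

2*x^2 + 2*x*y - 2*y^2 - 2*x + 3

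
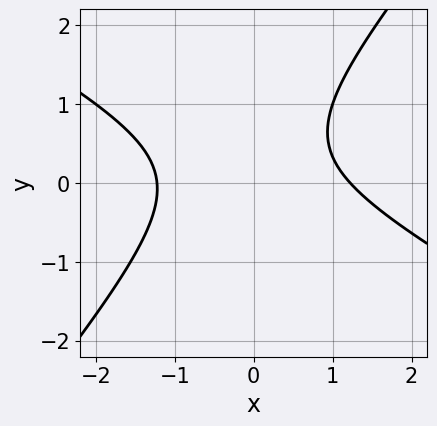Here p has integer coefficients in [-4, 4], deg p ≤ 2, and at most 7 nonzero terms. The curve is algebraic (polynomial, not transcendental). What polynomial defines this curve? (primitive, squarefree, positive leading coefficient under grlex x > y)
(a) deg p = 2. A generic line meets the curve in up to 2 points.
(b) Checking where it meets the axes: no y-intercept at any integer in the box.
(c) The integer polynomial consistent with all of this is the stated p.

2*x^2 + 2*x*y - 3*y^2 + 2*y - 3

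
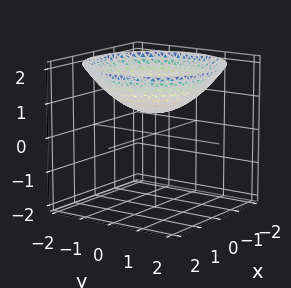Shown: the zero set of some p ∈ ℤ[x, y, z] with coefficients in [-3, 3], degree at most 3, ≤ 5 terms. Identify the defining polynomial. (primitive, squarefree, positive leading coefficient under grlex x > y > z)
Degree: the shape is more complex than any degree-1 surface, so deg p = 2.
Symmetry: the z-axis is an axis of rotation, so x and y enter only as x² + y².
Checking where it meets the axes: a circular section at z = 1 has radius exactly 1; the surface avoids every integer y-axis point in the box; it misses every integer gridline on the x-axis.
The integer polynomial consistent with all of this is the stated p.

x^2 + y^2 - 3*z + 2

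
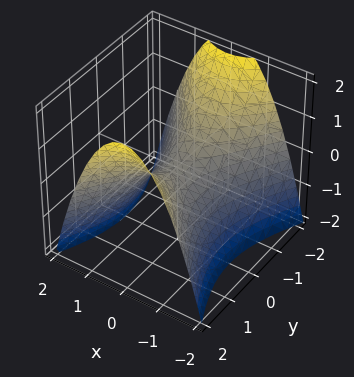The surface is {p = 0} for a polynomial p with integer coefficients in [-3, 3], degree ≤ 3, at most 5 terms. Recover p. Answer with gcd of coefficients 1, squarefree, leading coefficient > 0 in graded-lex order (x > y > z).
2*x^2 - y^2 + 2*z

1. The degree is 2 — a hyperbolic paraboloid; a quadric.
2. Symmetries: the y ↦ −y reflection is a symmetry, so y appears only in even powers; it's symmetric under x → −x, forcing even powers of x.
3. Against the integer gridlines: one x-axis crossing is at x = 0; it meets the z-axis at z = 0 (among the integer gridlines); it crosses the y-axis at the gridline y = 0.
4. These observations pin down the coefficients.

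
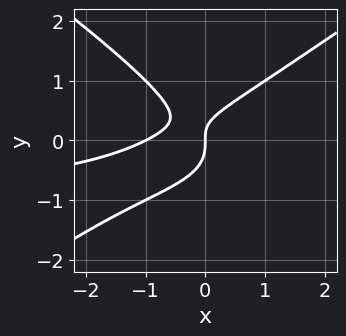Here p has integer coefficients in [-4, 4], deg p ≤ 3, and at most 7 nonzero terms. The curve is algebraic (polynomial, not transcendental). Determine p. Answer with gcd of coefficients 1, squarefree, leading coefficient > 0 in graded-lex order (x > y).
(a) Degree: a generic line meets the curve in up to 3 points, so deg p = 3.
(b) From the axis intercepts and sections: it meets the y-axis at y = 0 (among the integer gridlines); the x-axis gridline crossings are at x ∈ {-1, 0}.
(c) Matching integer coefficients to the picture gives p.

x^2*y - 2*y^3 + x^2 - x*y + x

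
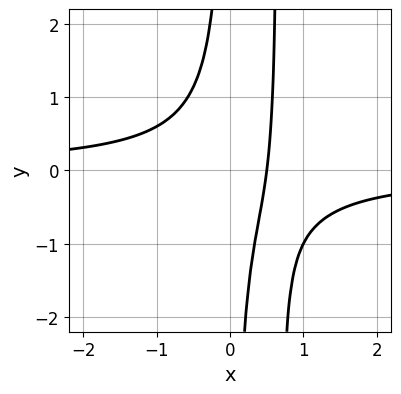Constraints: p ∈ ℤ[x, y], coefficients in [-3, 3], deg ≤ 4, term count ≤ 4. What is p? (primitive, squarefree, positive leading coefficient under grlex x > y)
deg p = 3. A generic line meets the curve in up to 3 points.
Checking where it meets the axes: the curve avoids every integer y-axis point in the box.
The integer polynomial consistent with all of this is the stated p.

3*x^2*y - 2*x*y + 2*x - 1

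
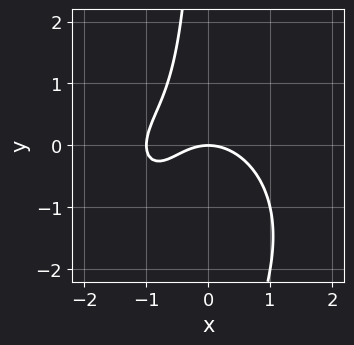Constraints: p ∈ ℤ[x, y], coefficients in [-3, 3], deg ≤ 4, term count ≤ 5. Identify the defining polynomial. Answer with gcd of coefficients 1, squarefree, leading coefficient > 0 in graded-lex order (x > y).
1. The degree is 3 — a generic line meets the curve in up to 3 points.
2. Checking where it meets the axes: the x-axis gridline crossings are at x ∈ {-1, 0}; it crosses the y-axis at the gridline y = 0.
3. Putting this together gives p.

2*x^3 + 2*x*y^2 + 2*x^2 + 3*x*y + 3*y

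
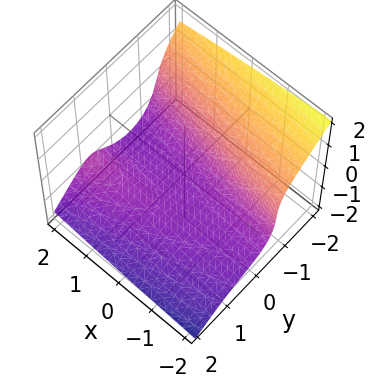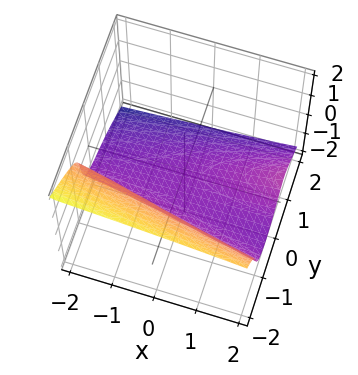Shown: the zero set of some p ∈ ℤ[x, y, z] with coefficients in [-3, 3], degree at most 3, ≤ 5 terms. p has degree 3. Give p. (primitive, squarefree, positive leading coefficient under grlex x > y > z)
The degree is 3 — no degree-2 surface has this shape.
Against the integer gridlines: it misses every integer gridline on the x-axis; it crosses the y-axis at the gridline y = -1.
Assembling these constraints gives the stated polynomial.

3*y^3 + 2*y^2*z + 2*z^3 - 2*x*y + 3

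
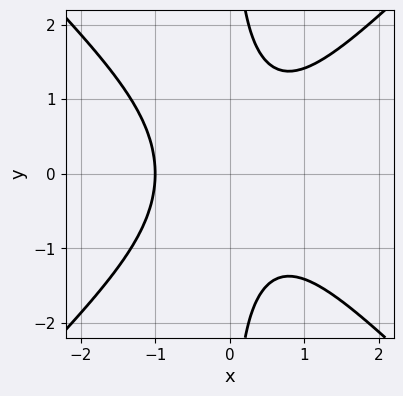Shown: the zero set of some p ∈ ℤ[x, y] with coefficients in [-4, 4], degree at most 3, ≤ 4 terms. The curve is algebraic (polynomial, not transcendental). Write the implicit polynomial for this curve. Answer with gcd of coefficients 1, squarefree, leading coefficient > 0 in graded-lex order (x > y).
x^3 - x*y^2 + 1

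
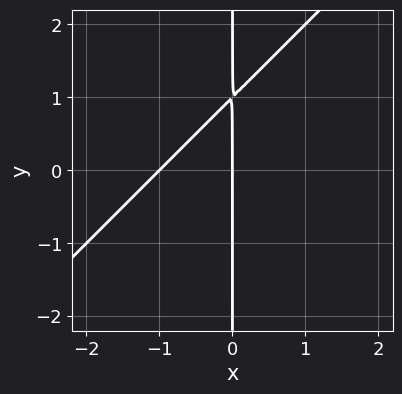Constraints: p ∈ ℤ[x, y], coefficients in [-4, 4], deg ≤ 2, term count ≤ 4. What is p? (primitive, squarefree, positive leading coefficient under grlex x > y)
x^2 - x*y + x

1. The degree is 2 — the shape is more complex than any degree-1 curve.
2. From the axis intercepts and sections: the visible y-axis segment lies entirely on the curve; the x-axis gridline crossings are at x ∈ {-1, 0}.
3. Assembling these constraints gives the stated polynomial.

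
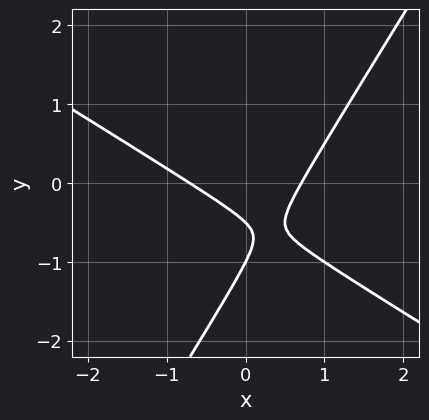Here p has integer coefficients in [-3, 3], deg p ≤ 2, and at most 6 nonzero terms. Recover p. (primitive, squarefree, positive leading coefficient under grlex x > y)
The degree is 2 — the shape is more complex than any degree-1 curve.
Against the integer gridlines: one y-axis crossing is at y = -1.
Putting this together gives p.

2*x^2 + 2*x*y - 2*y^2 - 3*y - 1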